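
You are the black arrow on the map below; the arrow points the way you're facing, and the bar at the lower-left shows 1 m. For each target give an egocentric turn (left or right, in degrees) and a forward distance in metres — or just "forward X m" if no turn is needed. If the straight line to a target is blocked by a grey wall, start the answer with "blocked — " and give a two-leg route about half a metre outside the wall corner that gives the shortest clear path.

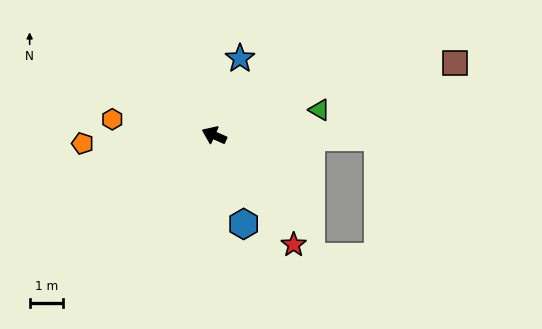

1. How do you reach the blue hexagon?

turn left 132°, forward 2.8 m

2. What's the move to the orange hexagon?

turn left 15°, forward 3.1 m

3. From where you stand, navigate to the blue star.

turn right 85°, forward 2.4 m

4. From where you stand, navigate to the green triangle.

turn right 143°, forward 3.2 m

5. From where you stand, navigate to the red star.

turn left 150°, forward 4.0 m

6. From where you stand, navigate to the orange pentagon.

turn left 27°, forward 3.9 m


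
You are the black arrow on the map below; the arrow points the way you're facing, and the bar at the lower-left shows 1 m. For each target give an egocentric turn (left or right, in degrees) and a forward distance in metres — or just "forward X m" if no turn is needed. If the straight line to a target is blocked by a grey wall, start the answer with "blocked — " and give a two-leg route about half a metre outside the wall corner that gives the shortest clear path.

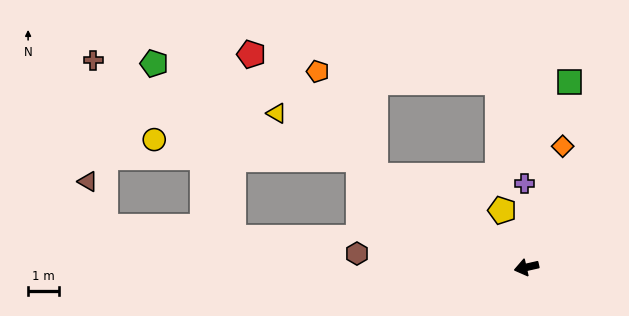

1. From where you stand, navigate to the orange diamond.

turn right 119°, forward 4.1 m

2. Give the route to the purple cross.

turn right 101°, forward 2.7 m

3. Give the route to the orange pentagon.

blocked — turn right 44°, forward 5.7 m, then turn right 30°, forward 3.8 m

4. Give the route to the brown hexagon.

turn right 17°, forward 5.5 m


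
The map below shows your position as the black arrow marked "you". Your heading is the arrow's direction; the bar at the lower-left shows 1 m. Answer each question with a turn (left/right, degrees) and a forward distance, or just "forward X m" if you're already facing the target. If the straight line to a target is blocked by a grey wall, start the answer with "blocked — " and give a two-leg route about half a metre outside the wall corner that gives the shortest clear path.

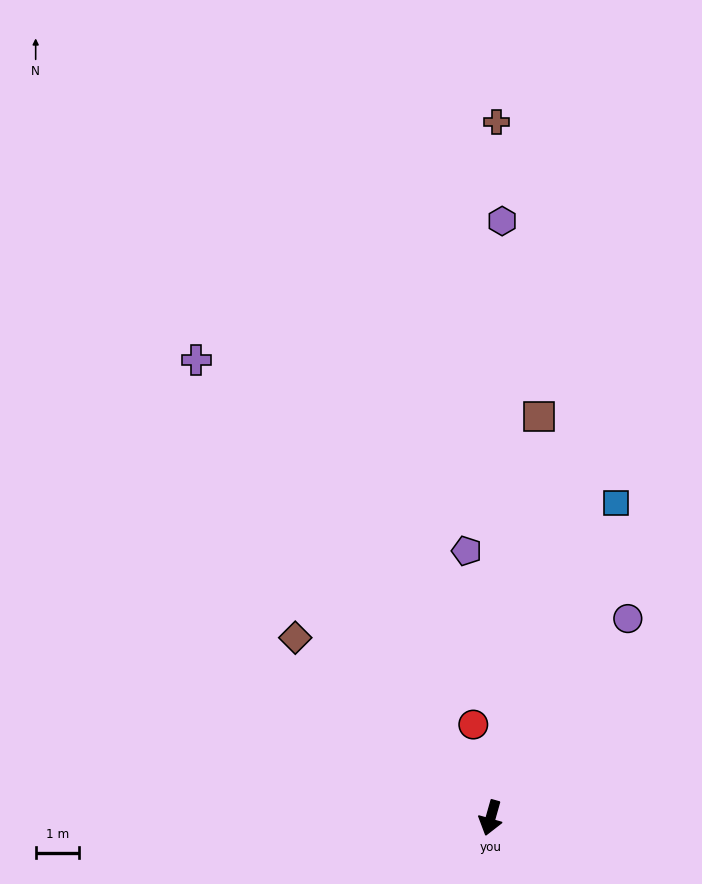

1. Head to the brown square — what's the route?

turn right 171°, forward 9.3 m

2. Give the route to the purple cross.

turn right 132°, forward 12.5 m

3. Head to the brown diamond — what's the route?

turn right 117°, forward 6.1 m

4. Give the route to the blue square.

turn left 174°, forward 7.8 m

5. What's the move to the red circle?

turn right 154°, forward 2.2 m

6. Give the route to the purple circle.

turn left 161°, forward 5.6 m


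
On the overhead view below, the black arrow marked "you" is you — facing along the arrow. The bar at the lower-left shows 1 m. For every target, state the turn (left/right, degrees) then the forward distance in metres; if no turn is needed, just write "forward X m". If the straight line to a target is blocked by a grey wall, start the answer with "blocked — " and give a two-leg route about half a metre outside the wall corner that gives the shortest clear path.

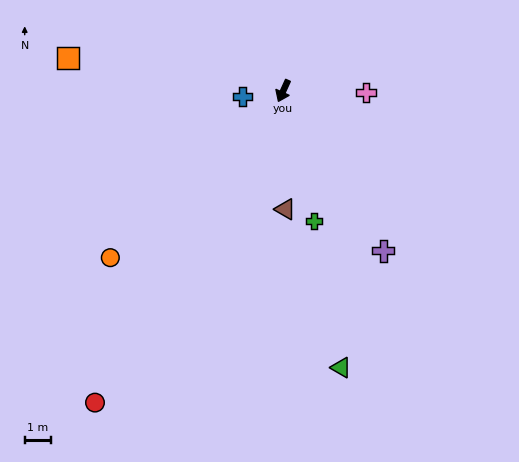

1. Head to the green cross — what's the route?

turn left 38°, forward 5.1 m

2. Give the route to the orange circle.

turn right 22°, forward 9.1 m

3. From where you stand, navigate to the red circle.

turn right 7°, forward 13.8 m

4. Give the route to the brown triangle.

turn left 25°, forward 4.5 m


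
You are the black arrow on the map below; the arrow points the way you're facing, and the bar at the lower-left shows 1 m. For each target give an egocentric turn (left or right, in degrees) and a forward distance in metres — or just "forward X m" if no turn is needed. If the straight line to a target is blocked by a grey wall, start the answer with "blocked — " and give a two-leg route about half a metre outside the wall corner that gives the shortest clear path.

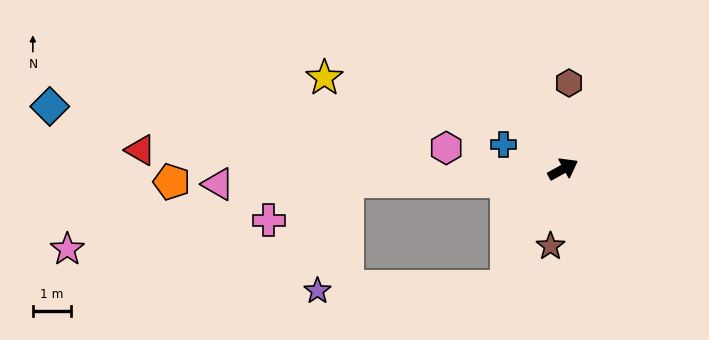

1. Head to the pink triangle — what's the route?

turn left 154°, forward 9.0 m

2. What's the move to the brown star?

turn right 128°, forward 2.0 m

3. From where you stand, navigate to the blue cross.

turn left 129°, forward 1.7 m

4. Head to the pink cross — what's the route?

blocked — turn left 154°, forward 5.6 m, then turn left 24°, forward 2.3 m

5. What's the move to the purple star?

blocked — turn right 144°, forward 3.4 m, then turn right 63°, forward 4.9 m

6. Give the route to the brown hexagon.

turn left 57°, forward 2.2 m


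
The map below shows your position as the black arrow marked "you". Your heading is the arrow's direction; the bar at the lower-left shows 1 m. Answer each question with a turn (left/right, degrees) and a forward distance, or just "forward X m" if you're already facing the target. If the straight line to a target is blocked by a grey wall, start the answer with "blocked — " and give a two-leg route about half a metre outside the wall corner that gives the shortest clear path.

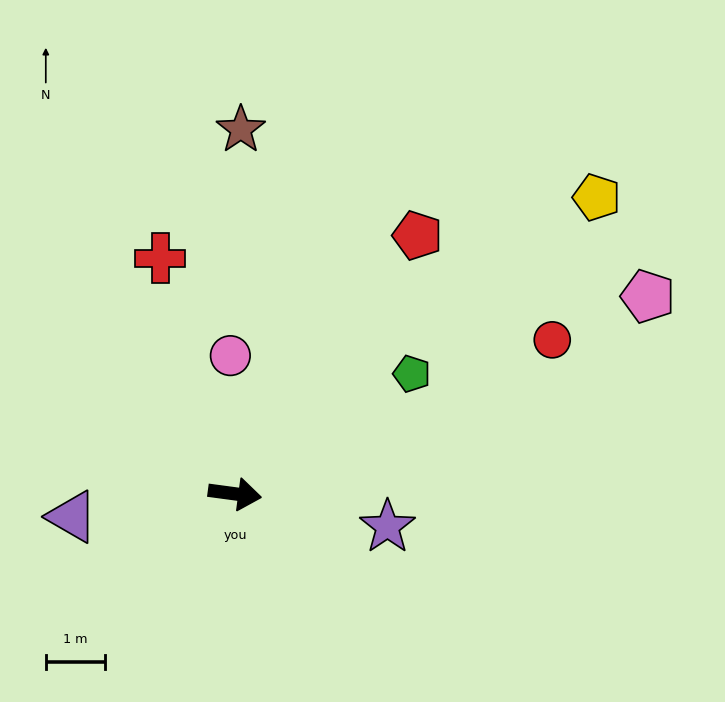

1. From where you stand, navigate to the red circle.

turn left 34°, forward 5.9 m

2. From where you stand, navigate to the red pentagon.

turn left 62°, forward 5.3 m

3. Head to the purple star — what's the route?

turn right 5°, forward 2.6 m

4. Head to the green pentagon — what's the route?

turn left 42°, forward 3.6 m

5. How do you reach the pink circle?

turn left 100°, forward 2.3 m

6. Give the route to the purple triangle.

turn right 164°, forward 2.8 m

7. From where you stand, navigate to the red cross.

turn left 115°, forward 4.2 m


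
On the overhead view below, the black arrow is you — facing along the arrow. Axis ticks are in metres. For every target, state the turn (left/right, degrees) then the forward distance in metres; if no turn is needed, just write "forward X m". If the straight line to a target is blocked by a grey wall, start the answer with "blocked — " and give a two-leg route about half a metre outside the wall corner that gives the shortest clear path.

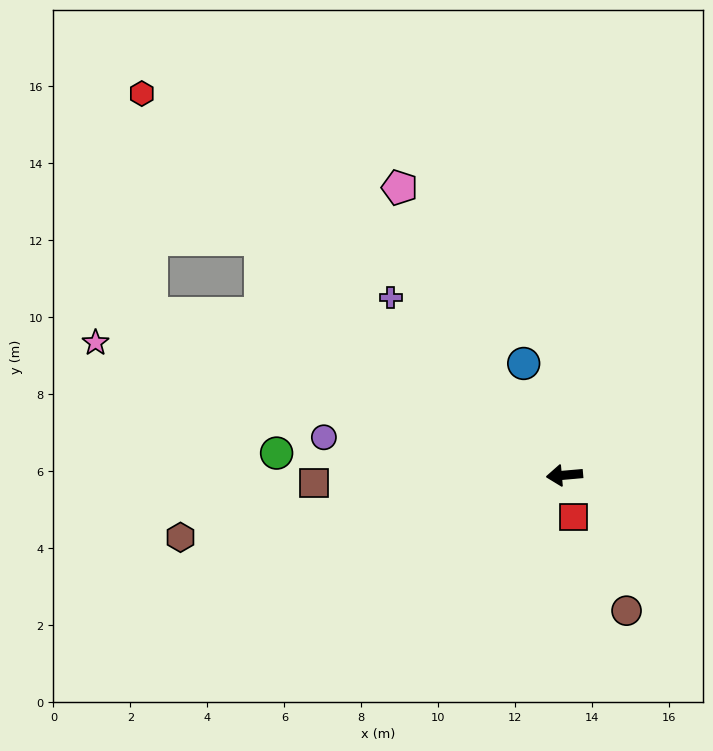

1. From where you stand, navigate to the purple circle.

turn right 14°, forward 6.3 m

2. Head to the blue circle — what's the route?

turn right 75°, forward 3.1 m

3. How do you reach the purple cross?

turn right 51°, forward 6.5 m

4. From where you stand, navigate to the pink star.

turn right 21°, forward 12.7 m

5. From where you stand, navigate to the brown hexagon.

turn left 4°, forward 10.1 m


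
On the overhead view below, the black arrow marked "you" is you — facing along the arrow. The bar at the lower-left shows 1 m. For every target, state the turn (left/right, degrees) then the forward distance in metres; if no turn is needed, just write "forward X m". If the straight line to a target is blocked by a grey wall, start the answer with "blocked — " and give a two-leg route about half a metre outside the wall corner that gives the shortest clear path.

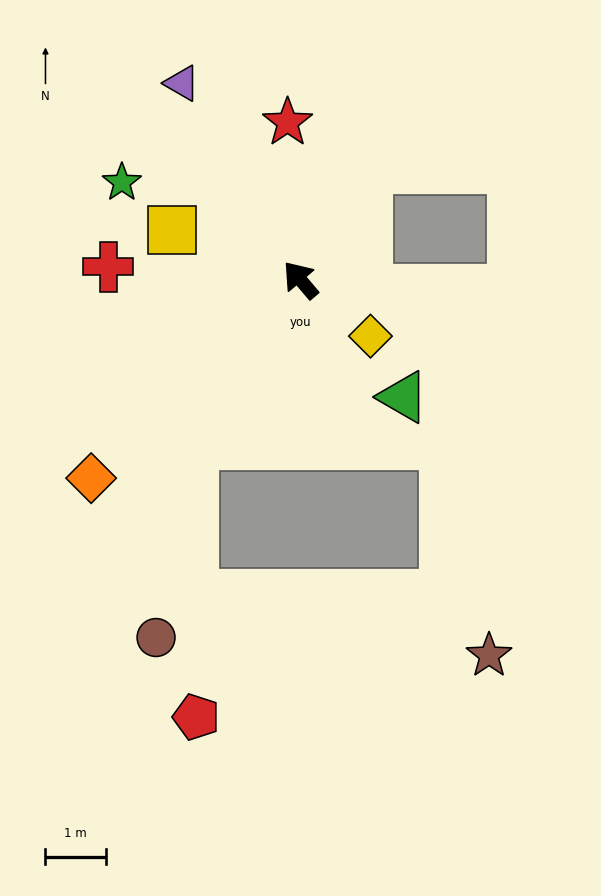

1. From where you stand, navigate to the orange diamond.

turn left 93°, forward 4.8 m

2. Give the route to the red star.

turn right 36°, forward 2.6 m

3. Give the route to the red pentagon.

blocked — turn left 106°, forward 3.3 m, then turn left 34°, forward 4.5 m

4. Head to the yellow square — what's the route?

turn left 28°, forward 2.3 m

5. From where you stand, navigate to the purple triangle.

turn right 9°, forward 3.8 m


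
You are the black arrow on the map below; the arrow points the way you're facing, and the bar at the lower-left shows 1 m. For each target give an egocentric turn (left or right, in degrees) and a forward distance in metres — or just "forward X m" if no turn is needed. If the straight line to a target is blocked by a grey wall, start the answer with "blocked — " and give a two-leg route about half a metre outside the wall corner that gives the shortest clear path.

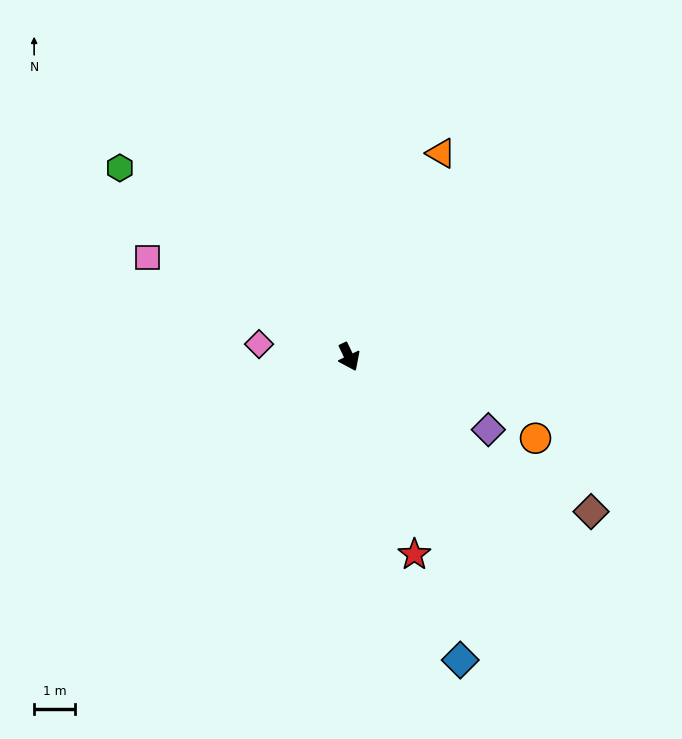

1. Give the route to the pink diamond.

turn right 124°, forward 2.2 m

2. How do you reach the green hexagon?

turn right 155°, forward 7.3 m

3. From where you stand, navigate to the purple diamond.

turn left 37°, forward 3.9 m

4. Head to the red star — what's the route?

turn right 7°, forward 5.1 m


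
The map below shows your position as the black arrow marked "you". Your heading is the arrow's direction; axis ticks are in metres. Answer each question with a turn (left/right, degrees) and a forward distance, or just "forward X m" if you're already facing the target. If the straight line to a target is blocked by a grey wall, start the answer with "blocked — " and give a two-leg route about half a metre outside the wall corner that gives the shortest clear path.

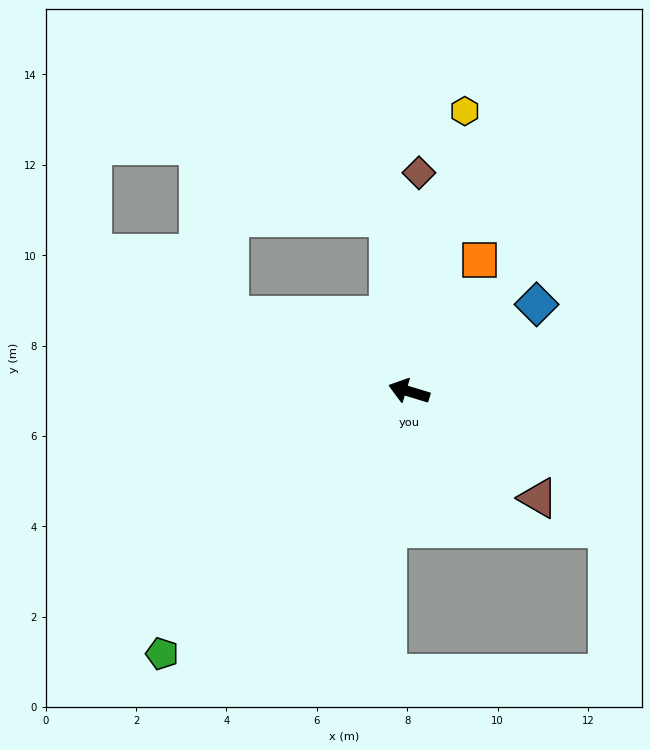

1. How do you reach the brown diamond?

turn right 76°, forward 4.8 m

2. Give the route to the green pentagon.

turn left 64°, forward 8.0 m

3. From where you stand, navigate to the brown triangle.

turn left 157°, forward 3.7 m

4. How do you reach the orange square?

turn right 101°, forward 3.3 m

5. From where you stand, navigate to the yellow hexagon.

turn right 84°, forward 6.3 m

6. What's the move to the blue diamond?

turn right 129°, forward 3.4 m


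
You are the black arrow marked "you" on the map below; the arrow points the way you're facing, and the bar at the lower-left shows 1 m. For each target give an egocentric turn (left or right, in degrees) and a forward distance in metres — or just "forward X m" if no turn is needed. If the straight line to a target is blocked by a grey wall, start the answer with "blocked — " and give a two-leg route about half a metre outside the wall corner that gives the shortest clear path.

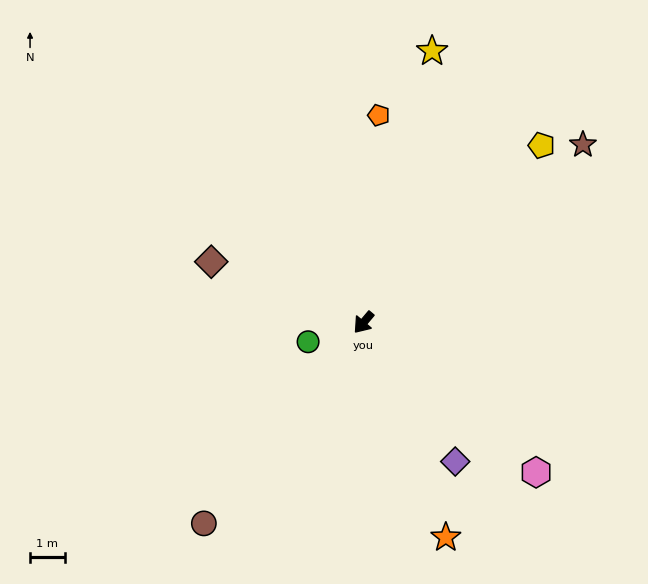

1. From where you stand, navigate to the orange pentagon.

turn right 144°, forward 6.0 m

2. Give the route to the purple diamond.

turn left 73°, forward 4.8 m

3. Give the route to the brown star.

turn left 169°, forward 8.1 m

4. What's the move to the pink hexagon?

turn left 89°, forward 6.6 m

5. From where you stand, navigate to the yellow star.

turn right 154°, forward 8.0 m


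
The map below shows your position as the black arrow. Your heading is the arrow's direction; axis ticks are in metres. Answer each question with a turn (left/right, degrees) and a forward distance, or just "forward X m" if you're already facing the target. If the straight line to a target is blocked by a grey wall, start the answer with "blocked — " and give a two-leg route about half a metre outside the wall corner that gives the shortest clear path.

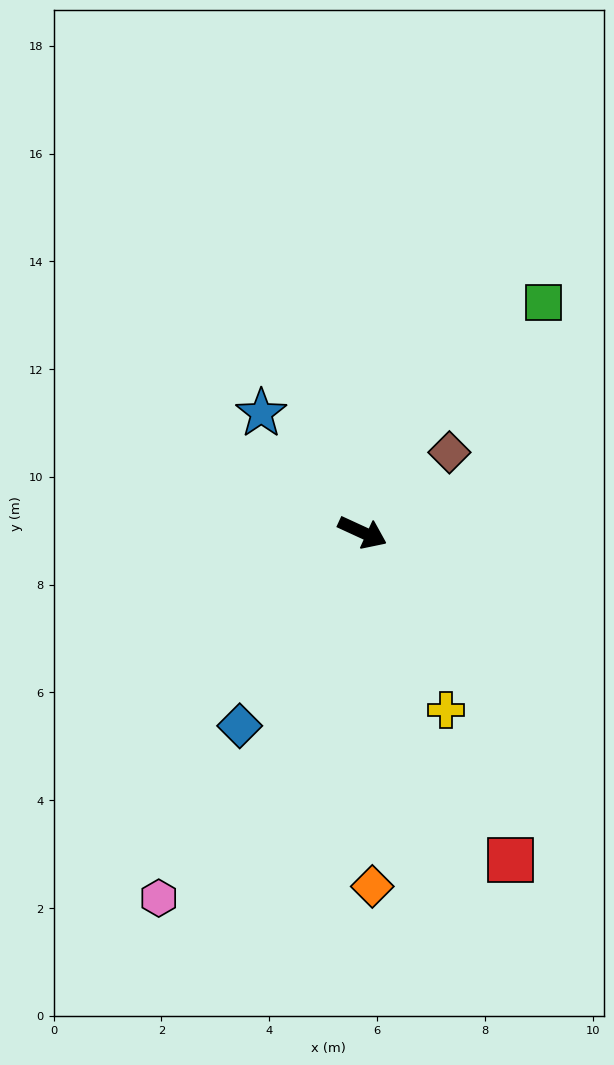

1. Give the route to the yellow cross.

turn right 40°, forward 3.6 m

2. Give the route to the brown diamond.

turn left 67°, forward 2.2 m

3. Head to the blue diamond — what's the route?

turn right 98°, forward 4.3 m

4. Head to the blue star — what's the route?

turn left 155°, forward 2.9 m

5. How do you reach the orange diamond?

turn right 64°, forward 6.6 m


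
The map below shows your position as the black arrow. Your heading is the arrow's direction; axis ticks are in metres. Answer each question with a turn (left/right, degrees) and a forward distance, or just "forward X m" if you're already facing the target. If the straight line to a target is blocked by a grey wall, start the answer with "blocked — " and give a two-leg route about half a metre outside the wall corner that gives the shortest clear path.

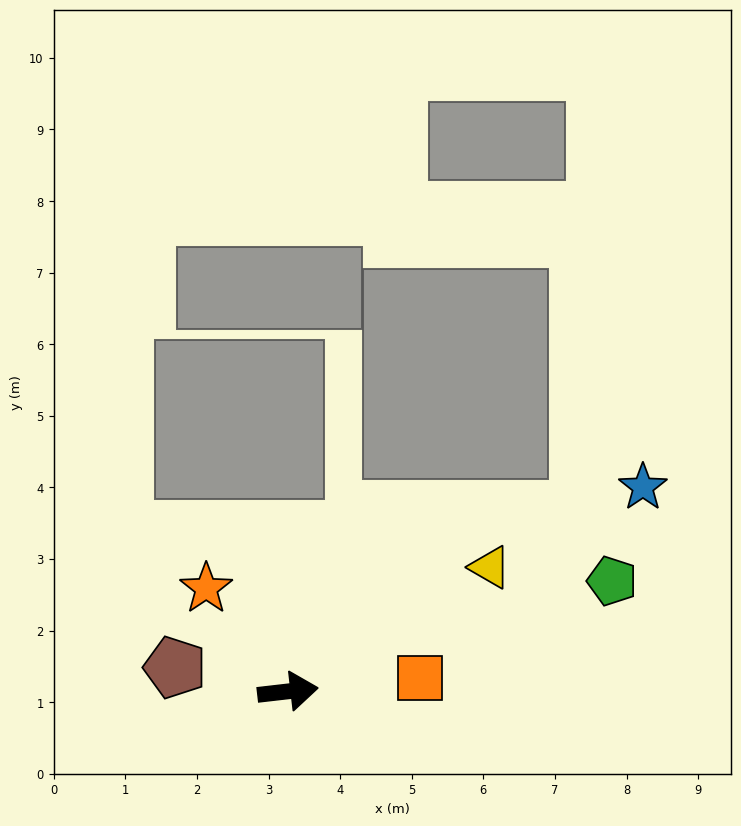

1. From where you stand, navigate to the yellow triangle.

turn left 25°, forward 3.3 m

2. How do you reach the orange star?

turn left 122°, forward 1.8 m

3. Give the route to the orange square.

forward 1.9 m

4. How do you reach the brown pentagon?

turn left 161°, forward 1.6 m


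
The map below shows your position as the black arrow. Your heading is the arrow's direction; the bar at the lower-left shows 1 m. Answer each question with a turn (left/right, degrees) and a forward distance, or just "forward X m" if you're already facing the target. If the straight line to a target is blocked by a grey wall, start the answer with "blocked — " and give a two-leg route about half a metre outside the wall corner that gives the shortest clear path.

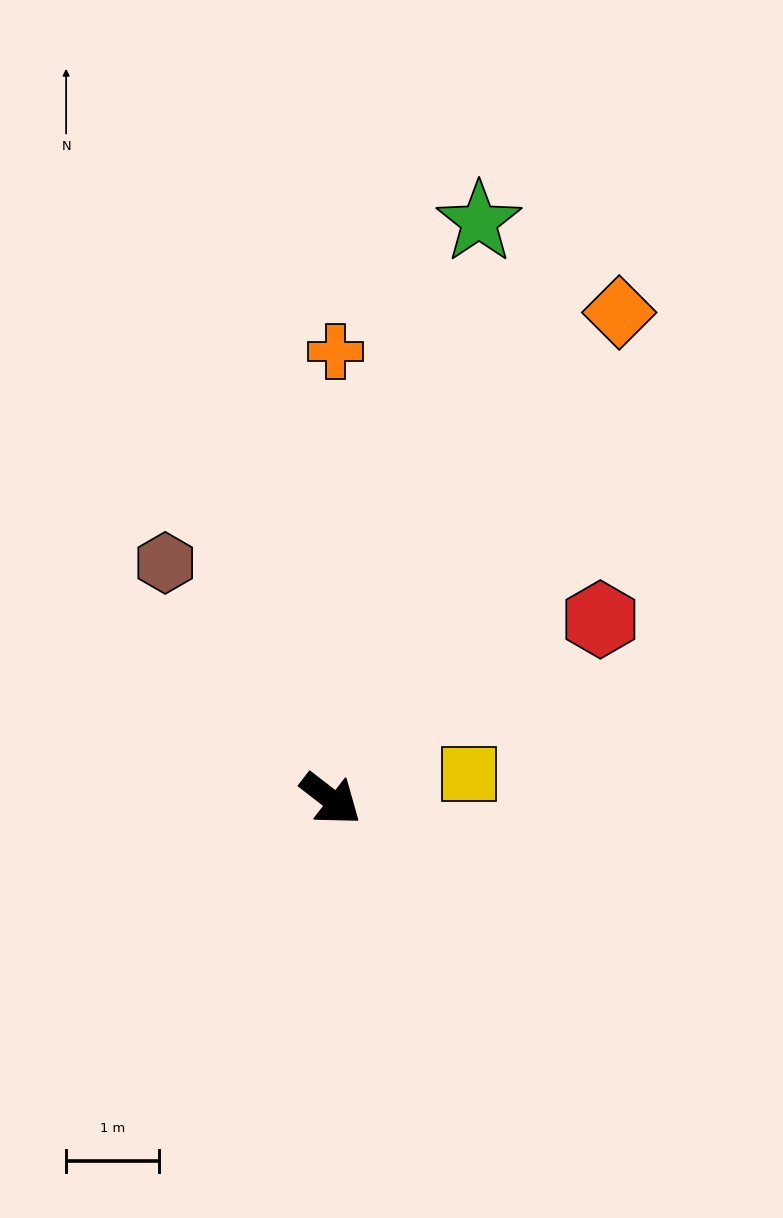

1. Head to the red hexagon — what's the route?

turn left 71°, forward 3.5 m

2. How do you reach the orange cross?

turn left 127°, forward 4.8 m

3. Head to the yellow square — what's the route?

turn left 48°, forward 1.5 m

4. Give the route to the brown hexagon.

turn left 163°, forward 3.1 m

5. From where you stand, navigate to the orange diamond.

turn left 97°, forward 6.1 m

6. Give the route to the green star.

turn left 113°, forward 6.4 m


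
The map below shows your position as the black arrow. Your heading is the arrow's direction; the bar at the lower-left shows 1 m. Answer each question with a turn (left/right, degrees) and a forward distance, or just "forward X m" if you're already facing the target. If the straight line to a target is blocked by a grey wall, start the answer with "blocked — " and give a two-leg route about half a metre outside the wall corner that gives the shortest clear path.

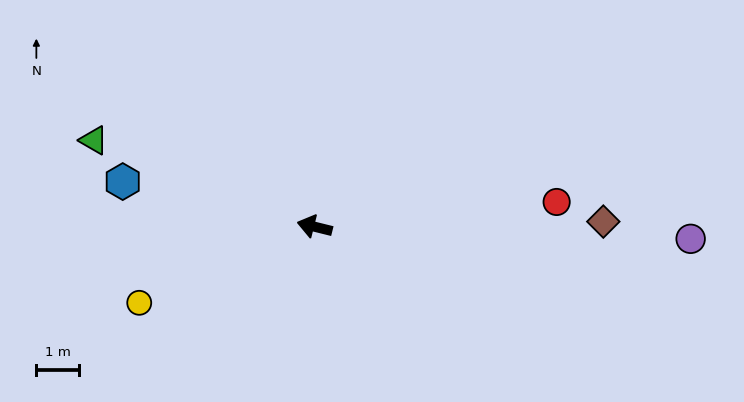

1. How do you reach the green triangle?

turn right 7°, forward 5.6 m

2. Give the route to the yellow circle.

turn left 37°, forward 4.5 m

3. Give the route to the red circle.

turn right 160°, forward 5.7 m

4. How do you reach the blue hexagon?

forward 4.6 m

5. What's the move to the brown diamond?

turn right 165°, forward 6.8 m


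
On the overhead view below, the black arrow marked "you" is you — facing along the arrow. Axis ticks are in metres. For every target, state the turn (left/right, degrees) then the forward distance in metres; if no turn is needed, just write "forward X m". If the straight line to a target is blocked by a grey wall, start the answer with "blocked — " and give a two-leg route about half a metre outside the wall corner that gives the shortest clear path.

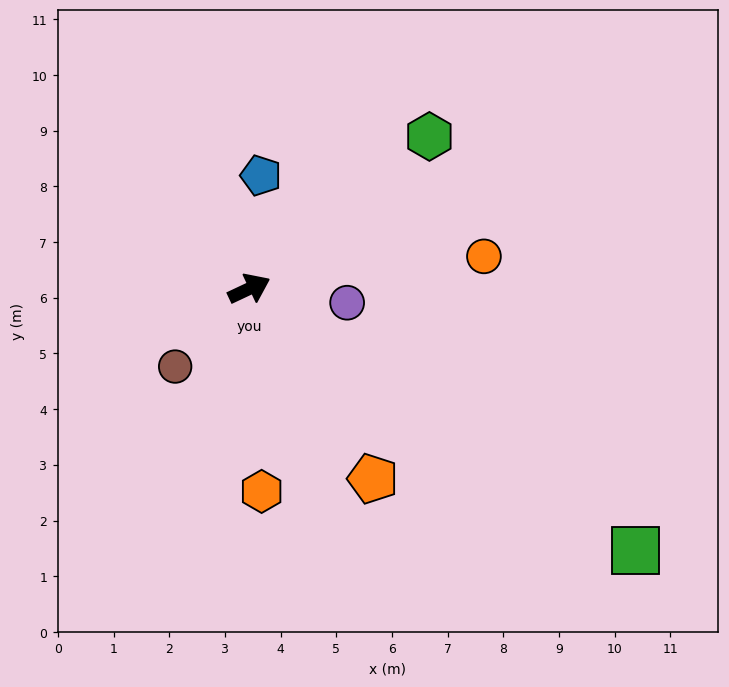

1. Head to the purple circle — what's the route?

turn right 33°, forward 1.8 m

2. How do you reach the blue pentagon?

turn left 59°, forward 2.0 m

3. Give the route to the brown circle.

turn right 159°, forward 1.9 m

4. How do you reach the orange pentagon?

turn right 82°, forward 4.1 m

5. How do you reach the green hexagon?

turn left 15°, forward 4.2 m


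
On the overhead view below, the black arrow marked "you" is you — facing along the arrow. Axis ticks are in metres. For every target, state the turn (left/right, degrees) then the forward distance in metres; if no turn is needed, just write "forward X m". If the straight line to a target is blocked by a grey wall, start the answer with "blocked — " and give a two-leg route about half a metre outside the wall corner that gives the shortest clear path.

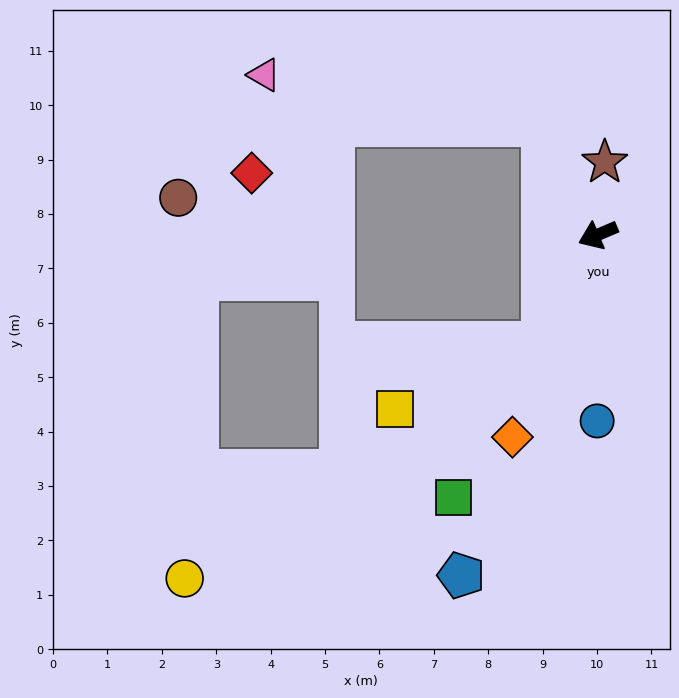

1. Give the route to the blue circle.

turn left 67°, forward 3.4 m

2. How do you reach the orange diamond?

turn left 44°, forward 4.0 m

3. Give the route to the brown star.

turn right 118°, forward 1.3 m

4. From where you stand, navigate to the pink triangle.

blocked — turn right 87°, forward 2.3 m, then turn left 54°, forward 5.2 m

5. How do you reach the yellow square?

blocked — turn left 41°, forward 2.2 m, then turn right 41°, forward 3.0 m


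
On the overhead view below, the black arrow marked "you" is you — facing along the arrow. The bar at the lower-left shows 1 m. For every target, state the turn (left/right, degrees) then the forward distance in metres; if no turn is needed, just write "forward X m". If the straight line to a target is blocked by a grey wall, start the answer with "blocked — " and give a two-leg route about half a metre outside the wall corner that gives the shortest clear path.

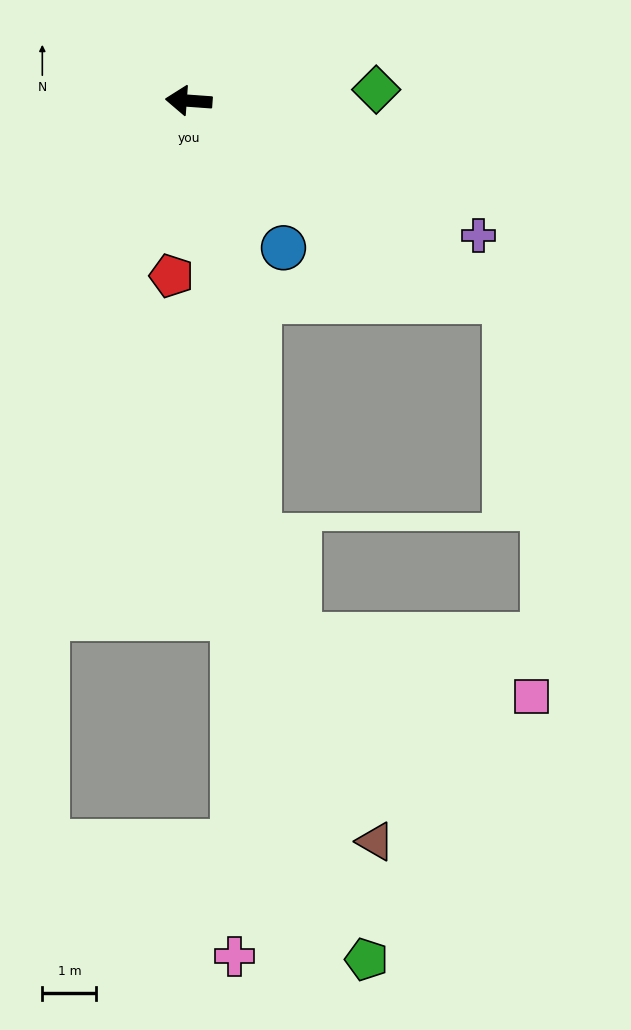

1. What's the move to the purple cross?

turn left 159°, forward 5.9 m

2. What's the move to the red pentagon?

turn left 89°, forward 3.2 m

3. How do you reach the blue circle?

turn left 127°, forward 3.2 m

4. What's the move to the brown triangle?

blocked — turn left 103°, forward 8.1 m, then turn left 12°, forward 6.0 m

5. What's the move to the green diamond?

turn right 172°, forward 3.5 m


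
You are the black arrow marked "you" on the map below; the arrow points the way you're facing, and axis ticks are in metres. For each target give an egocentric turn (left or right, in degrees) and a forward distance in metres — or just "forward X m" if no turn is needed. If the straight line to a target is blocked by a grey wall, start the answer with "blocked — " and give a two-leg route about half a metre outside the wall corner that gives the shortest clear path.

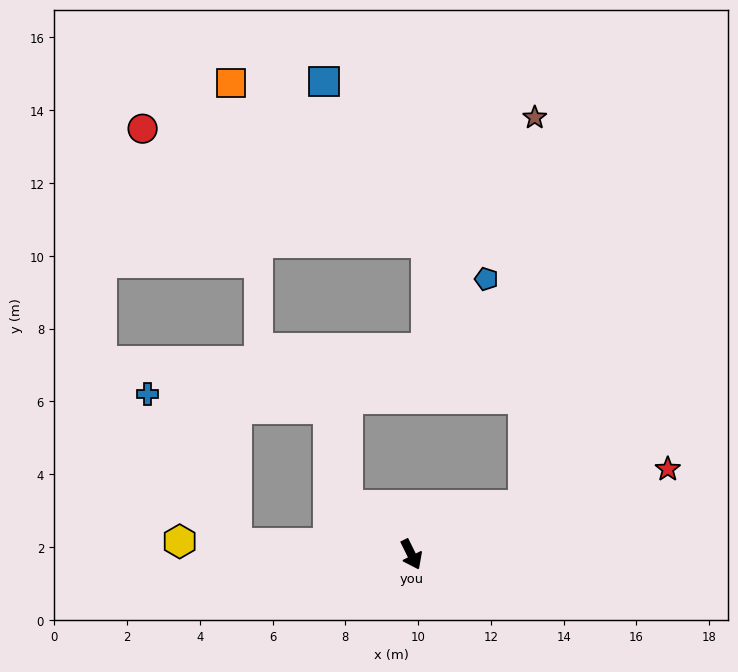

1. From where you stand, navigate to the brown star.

blocked — turn left 87°, forward 3.4 m, then turn left 65°, forward 10.7 m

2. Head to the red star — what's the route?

turn left 82°, forward 7.4 m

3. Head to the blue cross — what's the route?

blocked — turn right 120°, forward 4.8 m, then turn right 56°, forward 4.8 m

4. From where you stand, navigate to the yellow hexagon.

turn right 120°, forward 6.4 m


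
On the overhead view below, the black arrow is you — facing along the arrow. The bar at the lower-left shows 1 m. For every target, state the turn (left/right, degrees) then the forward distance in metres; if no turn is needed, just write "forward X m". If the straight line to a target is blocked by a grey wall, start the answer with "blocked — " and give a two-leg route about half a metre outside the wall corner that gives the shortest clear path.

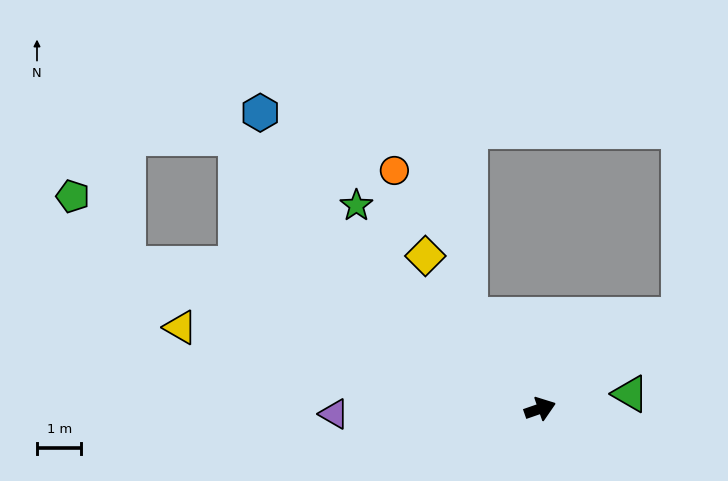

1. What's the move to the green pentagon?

blocked — turn left 142°, forward 9.9 m, then turn right 33°, forward 2.0 m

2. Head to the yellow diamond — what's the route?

turn left 108°, forward 4.3 m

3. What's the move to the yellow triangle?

turn left 148°, forward 8.3 m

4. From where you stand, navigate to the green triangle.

turn right 10°, forward 2.1 m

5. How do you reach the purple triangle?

turn left 162°, forward 4.7 m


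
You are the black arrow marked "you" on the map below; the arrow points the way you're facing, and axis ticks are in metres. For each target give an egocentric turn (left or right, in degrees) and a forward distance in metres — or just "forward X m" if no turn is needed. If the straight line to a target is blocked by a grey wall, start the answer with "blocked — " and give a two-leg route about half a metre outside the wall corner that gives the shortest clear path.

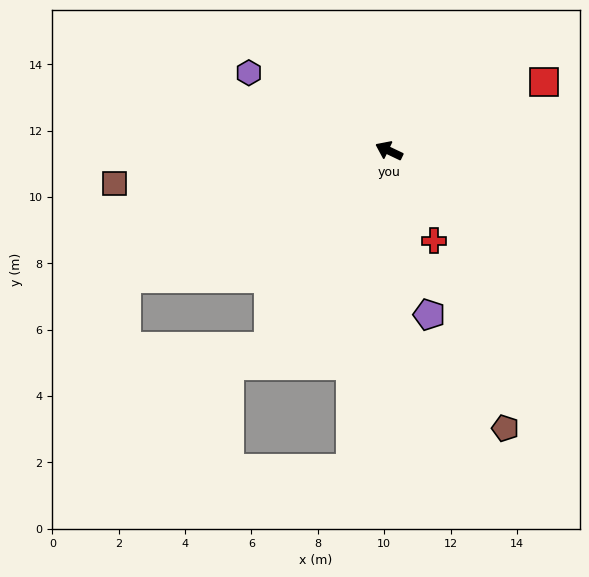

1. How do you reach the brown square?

turn left 32°, forward 8.3 m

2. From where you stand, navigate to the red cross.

turn left 142°, forward 3.0 m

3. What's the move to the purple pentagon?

turn left 129°, forward 5.1 m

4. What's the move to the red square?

turn right 131°, forward 5.1 m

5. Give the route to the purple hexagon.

turn right 4°, forward 4.8 m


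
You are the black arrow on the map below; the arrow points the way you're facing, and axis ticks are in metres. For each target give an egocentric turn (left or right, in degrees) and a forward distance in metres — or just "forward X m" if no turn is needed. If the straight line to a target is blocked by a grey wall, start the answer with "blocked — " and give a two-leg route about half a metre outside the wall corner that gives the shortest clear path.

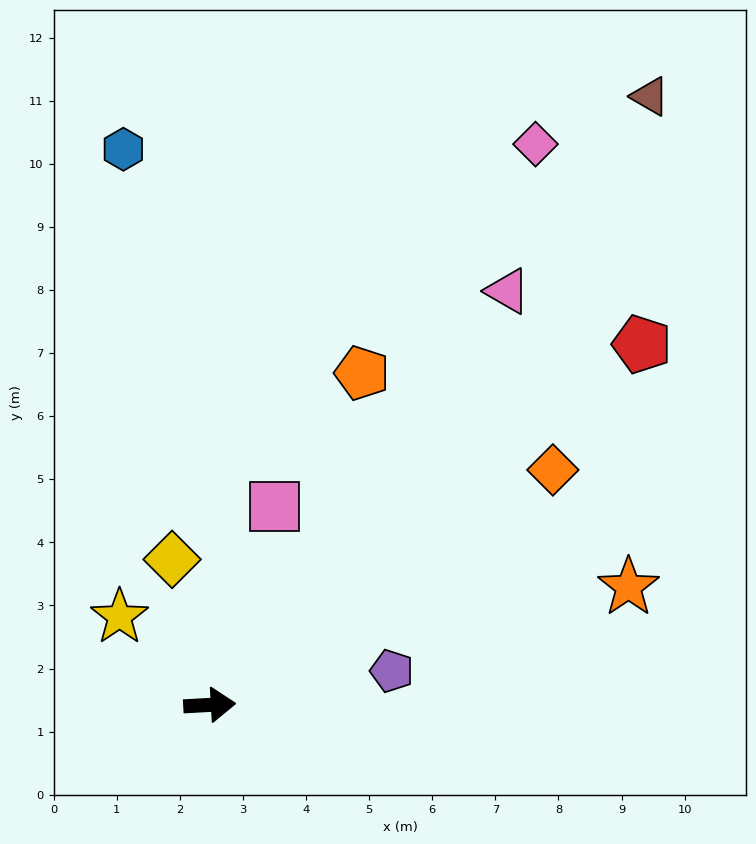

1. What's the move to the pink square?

turn left 69°, forward 3.3 m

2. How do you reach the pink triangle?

turn left 51°, forward 8.1 m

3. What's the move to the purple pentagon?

turn left 7°, forward 2.9 m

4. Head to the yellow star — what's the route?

turn left 132°, forward 2.0 m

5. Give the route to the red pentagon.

turn left 37°, forward 8.9 m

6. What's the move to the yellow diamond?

turn left 101°, forward 2.4 m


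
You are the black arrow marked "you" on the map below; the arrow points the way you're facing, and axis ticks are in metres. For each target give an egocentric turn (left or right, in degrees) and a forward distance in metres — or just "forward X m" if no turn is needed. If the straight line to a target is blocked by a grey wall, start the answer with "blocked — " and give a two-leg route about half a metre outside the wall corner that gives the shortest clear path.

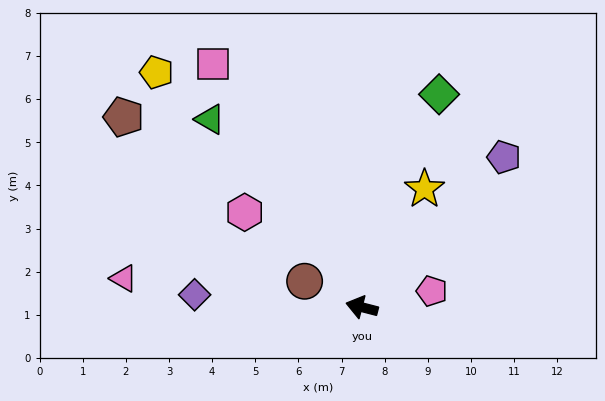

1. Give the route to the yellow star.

turn right 103°, forward 3.1 m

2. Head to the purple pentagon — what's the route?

turn right 119°, forward 4.8 m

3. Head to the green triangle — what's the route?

turn right 37°, forward 5.6 m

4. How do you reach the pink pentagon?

turn right 153°, forward 1.7 m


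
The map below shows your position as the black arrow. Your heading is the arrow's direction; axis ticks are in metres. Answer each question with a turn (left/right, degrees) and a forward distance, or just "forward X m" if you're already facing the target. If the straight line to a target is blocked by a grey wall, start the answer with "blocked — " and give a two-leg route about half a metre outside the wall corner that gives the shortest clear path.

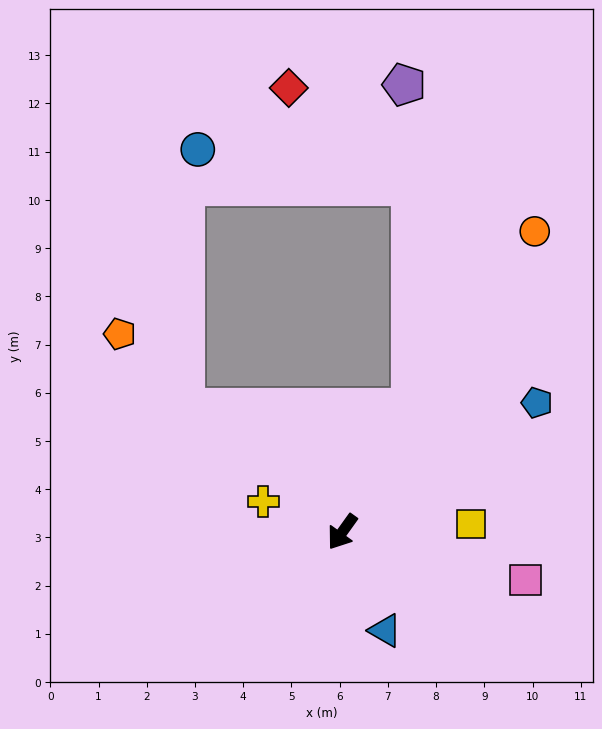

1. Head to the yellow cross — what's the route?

turn right 75°, forward 1.8 m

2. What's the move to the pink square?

turn left 111°, forward 3.9 m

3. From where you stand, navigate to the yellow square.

turn left 129°, forward 2.7 m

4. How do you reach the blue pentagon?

turn left 159°, forward 4.8 m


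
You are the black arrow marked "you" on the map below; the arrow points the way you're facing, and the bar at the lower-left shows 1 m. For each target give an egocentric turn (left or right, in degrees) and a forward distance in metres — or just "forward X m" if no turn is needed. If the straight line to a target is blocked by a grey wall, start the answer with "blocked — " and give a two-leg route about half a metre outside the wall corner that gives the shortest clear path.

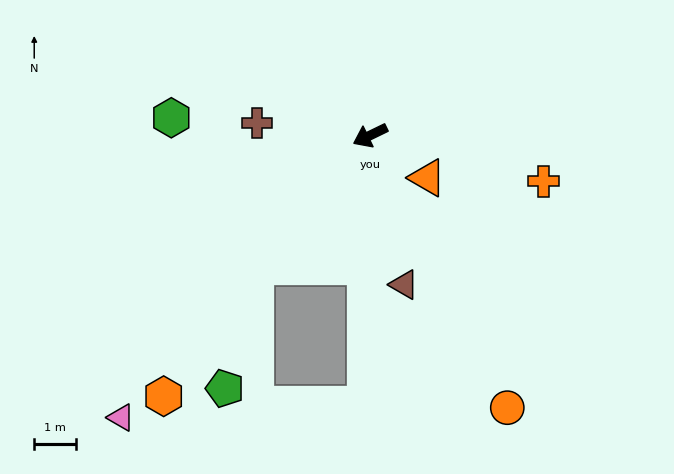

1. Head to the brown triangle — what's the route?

turn left 77°, forward 3.6 m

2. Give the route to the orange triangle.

turn left 118°, forward 1.7 m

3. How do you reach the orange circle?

turn left 91°, forward 7.3 m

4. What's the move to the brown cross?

turn right 32°, forward 2.7 m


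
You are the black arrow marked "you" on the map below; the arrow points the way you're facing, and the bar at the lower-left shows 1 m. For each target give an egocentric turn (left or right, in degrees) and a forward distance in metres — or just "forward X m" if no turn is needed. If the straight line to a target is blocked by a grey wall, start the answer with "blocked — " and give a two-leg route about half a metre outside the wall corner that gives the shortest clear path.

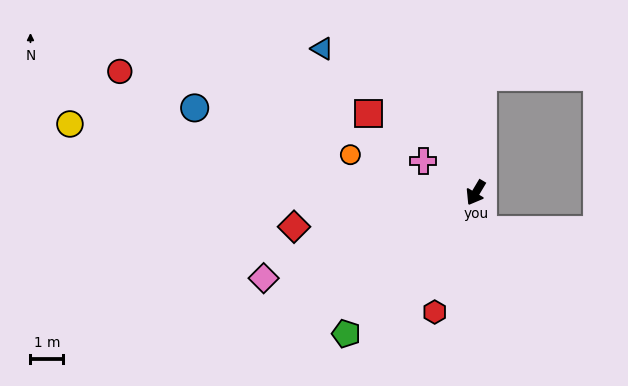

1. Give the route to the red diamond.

turn right 49°, forward 5.7 m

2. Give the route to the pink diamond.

turn right 37°, forward 7.0 m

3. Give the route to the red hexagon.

turn left 12°, forward 3.9 m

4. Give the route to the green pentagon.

turn right 12°, forward 5.9 m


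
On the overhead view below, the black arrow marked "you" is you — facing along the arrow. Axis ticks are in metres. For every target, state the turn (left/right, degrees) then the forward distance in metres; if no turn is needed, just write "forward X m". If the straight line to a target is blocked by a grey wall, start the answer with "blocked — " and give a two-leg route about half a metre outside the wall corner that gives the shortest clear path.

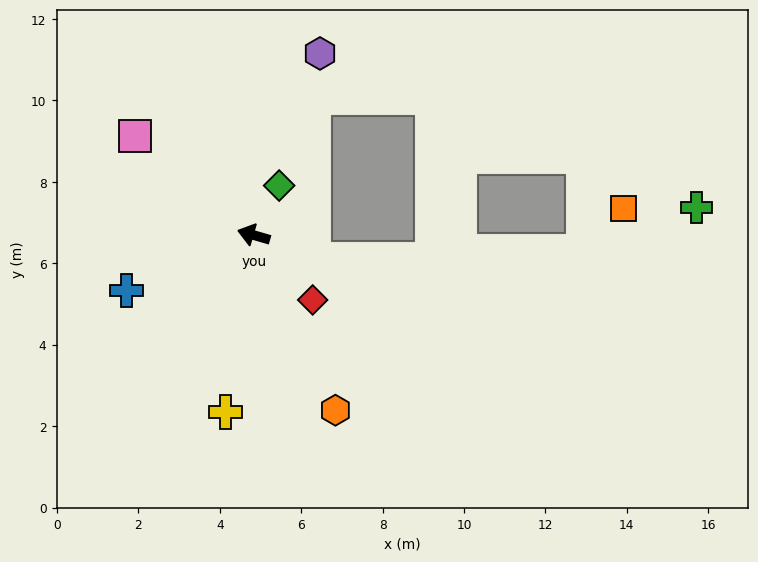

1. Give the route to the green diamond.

turn right 101°, forward 1.4 m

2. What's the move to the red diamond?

turn left 148°, forward 2.2 m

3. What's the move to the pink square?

turn right 24°, forward 3.8 m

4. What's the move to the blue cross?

turn left 40°, forward 3.4 m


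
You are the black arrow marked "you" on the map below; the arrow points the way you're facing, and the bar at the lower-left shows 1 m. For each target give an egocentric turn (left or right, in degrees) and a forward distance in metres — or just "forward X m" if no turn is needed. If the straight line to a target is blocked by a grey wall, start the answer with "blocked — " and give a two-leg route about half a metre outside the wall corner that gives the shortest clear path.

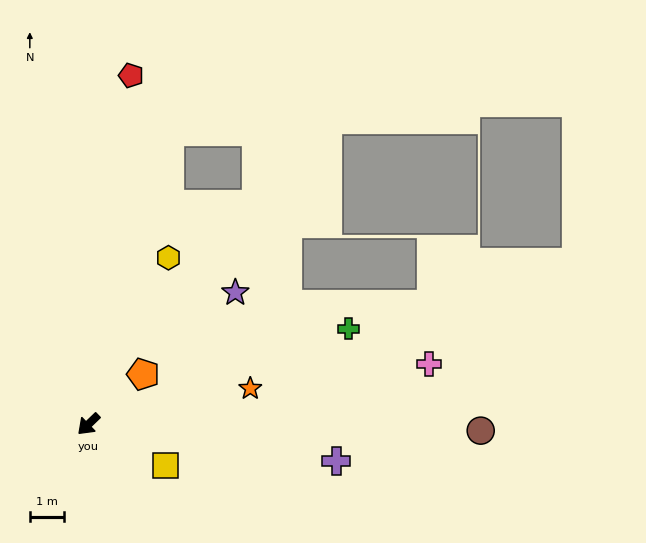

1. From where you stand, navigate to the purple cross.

turn left 128°, forward 7.2 m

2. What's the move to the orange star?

turn left 149°, forward 4.8 m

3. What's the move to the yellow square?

turn left 108°, forward 2.5 m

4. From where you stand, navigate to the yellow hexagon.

turn right 160°, forward 5.3 m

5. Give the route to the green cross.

turn left 156°, forward 8.0 m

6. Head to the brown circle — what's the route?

turn left 135°, forward 11.3 m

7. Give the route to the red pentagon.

turn right 141°, forward 10.2 m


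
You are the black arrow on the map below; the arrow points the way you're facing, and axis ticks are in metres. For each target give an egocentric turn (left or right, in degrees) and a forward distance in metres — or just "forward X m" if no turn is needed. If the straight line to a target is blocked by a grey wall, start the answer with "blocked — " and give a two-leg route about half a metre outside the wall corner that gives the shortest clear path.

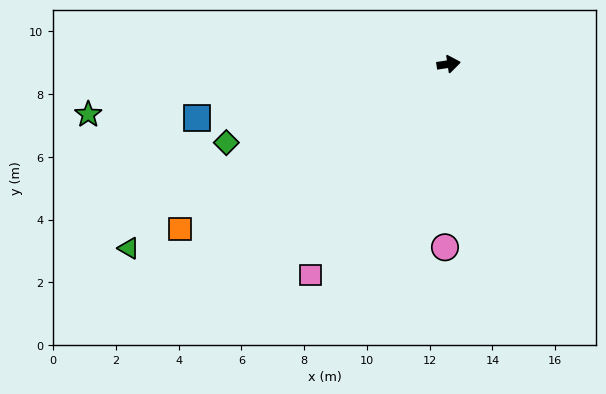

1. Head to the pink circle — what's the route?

turn right 100°, forward 5.8 m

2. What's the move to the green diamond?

turn right 169°, forward 7.5 m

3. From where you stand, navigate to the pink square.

turn right 132°, forward 8.0 m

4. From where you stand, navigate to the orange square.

turn right 157°, forward 10.1 m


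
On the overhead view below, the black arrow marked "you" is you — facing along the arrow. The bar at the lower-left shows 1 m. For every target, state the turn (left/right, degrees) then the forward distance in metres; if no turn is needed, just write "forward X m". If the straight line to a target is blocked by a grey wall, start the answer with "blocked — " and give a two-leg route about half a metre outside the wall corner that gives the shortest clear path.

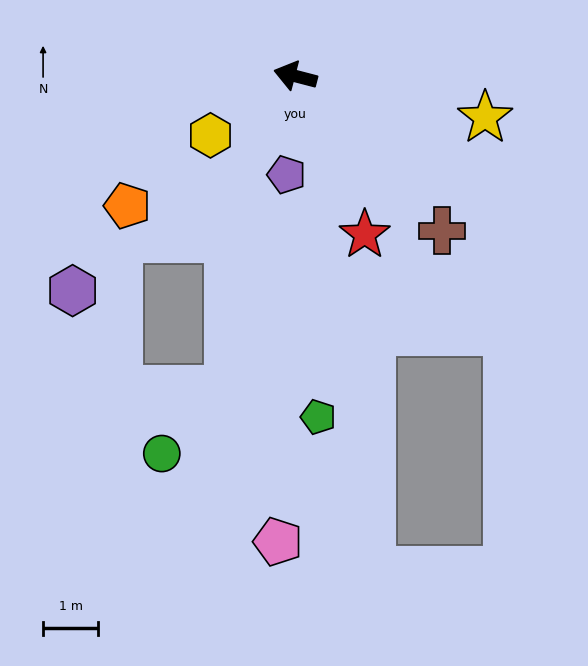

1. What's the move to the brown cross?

turn left 148°, forward 3.9 m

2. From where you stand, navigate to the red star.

turn left 128°, forward 3.1 m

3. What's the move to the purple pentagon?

turn left 99°, forward 1.8 m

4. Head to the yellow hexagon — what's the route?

turn left 49°, forward 1.9 m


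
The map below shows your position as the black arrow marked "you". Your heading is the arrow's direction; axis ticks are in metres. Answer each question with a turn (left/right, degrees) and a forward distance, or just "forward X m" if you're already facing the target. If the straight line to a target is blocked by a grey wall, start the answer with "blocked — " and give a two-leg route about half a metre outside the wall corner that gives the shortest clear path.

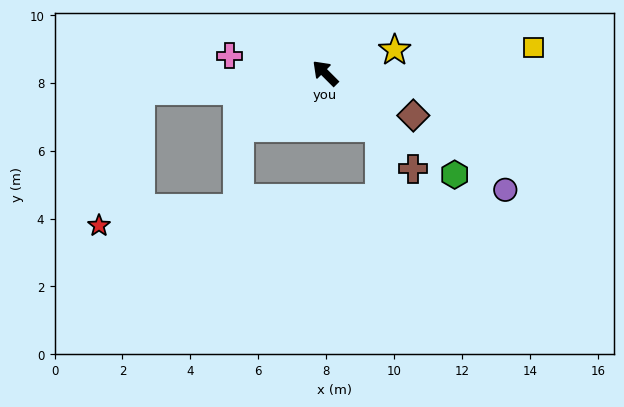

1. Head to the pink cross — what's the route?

turn left 35°, forward 2.9 m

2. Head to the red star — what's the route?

blocked — turn left 51°, forward 5.5 m, then turn left 67°, forward 4.1 m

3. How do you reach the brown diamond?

turn right 161°, forward 2.9 m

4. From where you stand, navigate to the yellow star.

turn right 117°, forward 2.2 m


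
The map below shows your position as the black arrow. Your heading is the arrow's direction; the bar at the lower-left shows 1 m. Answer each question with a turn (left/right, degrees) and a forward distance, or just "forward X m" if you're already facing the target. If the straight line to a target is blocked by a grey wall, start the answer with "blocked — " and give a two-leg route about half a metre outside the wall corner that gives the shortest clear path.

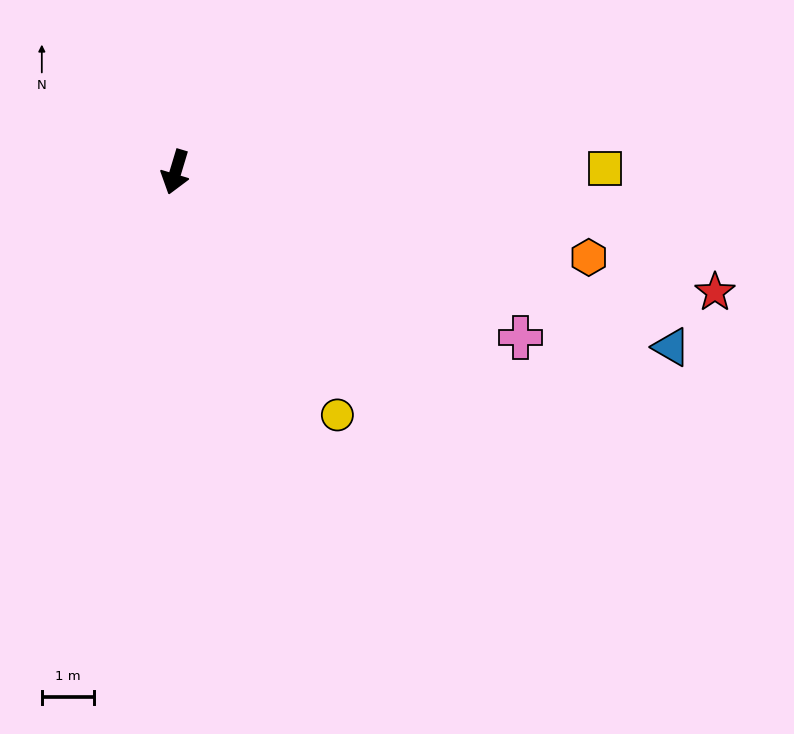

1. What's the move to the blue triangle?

turn left 87°, forward 10.1 m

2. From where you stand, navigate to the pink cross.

turn left 81°, forward 7.4 m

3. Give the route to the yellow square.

turn left 107°, forward 8.3 m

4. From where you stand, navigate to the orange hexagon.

turn left 95°, forward 8.1 m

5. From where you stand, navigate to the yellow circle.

turn left 50°, forward 5.6 m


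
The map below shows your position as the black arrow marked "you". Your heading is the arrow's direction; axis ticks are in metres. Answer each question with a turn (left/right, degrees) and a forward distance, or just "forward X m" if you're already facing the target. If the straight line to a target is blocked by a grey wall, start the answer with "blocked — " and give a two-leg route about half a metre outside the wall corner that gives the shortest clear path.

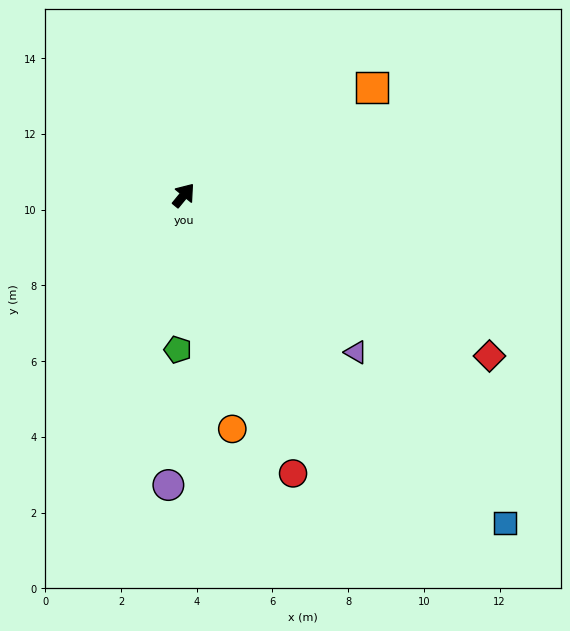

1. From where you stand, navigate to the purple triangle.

turn right 93°, forward 6.2 m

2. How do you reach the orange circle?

turn right 129°, forward 6.3 m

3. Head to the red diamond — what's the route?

turn right 78°, forward 9.1 m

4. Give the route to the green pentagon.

turn right 143°, forward 4.1 m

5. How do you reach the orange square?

turn right 21°, forward 5.7 m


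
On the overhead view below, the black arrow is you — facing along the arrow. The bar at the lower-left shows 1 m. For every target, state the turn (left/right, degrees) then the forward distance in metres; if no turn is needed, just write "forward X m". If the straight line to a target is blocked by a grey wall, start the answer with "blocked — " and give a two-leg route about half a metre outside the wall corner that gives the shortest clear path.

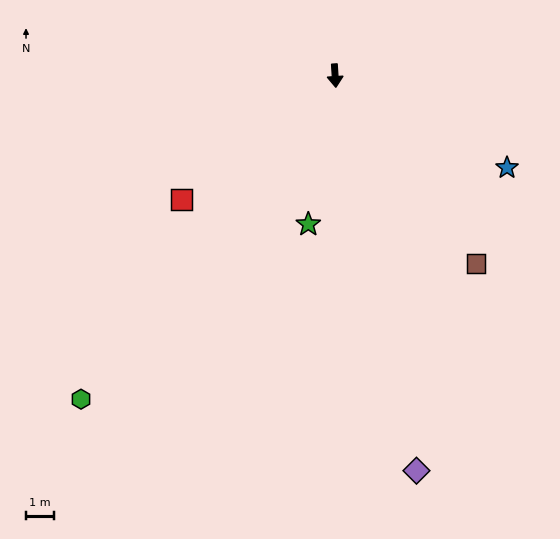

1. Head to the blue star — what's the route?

turn left 58°, forward 6.9 m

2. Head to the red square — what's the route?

turn right 55°, forward 6.9 m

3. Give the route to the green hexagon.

turn right 42°, forward 14.5 m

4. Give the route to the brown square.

turn left 33°, forward 8.3 m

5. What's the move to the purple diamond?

turn left 8°, forward 14.2 m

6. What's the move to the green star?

turn right 14°, forward 5.3 m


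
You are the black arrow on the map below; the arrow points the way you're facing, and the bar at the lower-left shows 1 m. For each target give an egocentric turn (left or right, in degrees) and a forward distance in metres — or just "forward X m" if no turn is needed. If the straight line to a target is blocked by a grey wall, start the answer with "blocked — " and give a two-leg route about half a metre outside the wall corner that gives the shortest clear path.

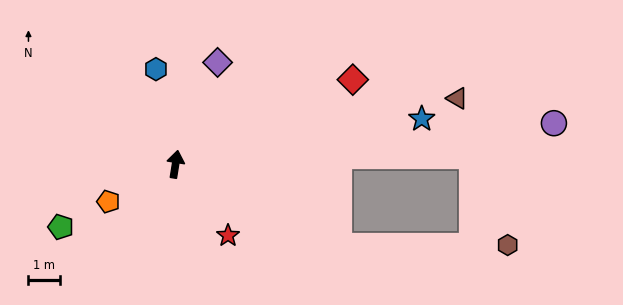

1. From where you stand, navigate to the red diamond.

turn right 55°, forward 6.1 m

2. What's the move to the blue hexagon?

turn left 21°, forward 3.0 m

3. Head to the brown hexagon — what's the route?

blocked — turn right 108°, forward 5.7 m, then turn left 28°, forward 5.3 m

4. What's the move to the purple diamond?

turn right 13°, forward 3.4 m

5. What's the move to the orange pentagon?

turn left 128°, forward 2.4 m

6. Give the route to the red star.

turn right 135°, forward 2.8 m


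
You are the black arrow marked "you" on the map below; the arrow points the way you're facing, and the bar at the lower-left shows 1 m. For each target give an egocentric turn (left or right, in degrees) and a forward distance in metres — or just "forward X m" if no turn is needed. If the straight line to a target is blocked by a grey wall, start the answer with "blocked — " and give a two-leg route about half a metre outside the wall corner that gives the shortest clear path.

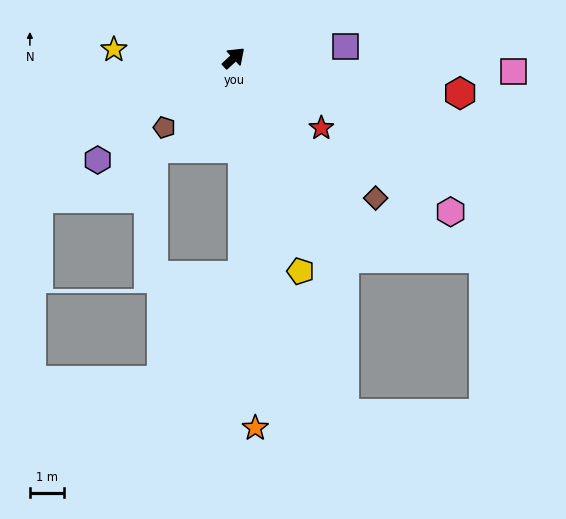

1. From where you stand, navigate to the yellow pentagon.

turn right 115°, forward 6.5 m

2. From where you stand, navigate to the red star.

turn right 81°, forward 3.3 m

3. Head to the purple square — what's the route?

turn right 37°, forward 3.3 m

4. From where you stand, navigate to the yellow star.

turn left 133°, forward 3.5 m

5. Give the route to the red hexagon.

turn right 51°, forward 6.6 m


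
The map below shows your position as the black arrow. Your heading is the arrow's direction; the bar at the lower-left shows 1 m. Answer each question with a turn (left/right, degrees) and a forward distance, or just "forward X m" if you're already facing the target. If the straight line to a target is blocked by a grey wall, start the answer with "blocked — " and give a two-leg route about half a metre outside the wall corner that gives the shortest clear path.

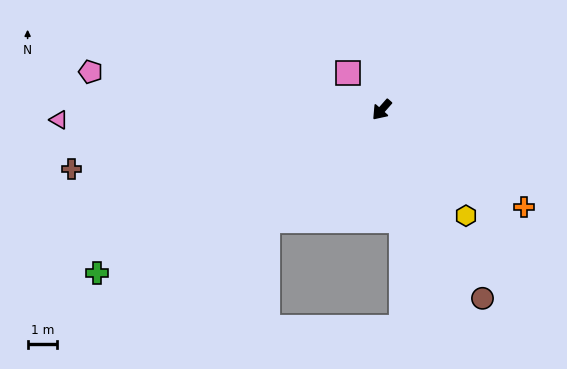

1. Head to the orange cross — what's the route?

turn left 97°, forward 5.8 m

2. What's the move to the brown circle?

turn left 70°, forward 7.2 m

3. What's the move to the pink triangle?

turn right 47°, forward 10.8 m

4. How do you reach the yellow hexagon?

turn left 80°, forward 4.5 m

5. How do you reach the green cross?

turn right 19°, forward 11.0 m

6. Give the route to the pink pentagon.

turn right 56°, forward 9.8 m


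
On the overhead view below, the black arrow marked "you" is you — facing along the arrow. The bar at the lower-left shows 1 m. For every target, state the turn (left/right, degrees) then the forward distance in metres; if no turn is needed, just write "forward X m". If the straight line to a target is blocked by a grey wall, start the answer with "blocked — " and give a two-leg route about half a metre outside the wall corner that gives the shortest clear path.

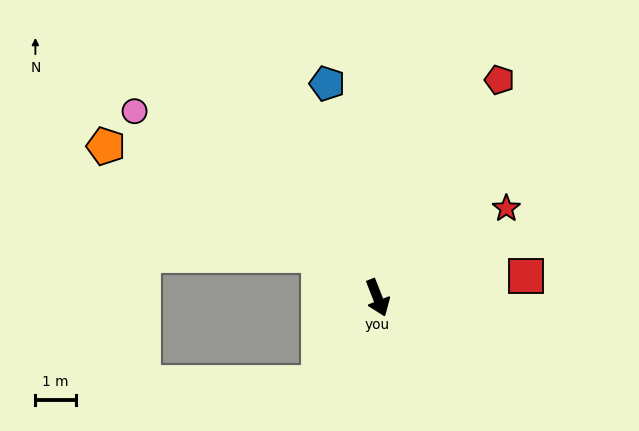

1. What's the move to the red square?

turn left 77°, forward 3.7 m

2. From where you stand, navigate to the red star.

turn left 103°, forward 3.9 m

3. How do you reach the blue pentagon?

turn left 172°, forward 5.4 m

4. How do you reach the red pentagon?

turn left 129°, forward 6.1 m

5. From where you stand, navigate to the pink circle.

turn right 149°, forward 7.5 m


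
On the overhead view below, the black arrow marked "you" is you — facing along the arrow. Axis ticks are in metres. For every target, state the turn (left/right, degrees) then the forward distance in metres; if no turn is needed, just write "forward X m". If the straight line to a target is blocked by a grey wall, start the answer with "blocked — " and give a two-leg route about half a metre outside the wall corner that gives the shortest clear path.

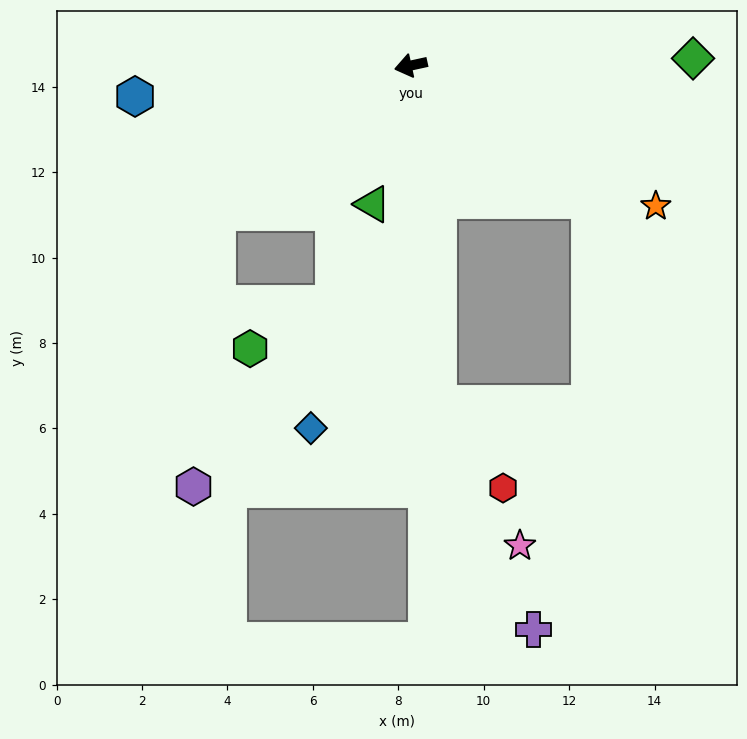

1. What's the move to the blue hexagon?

turn right 6°, forward 6.5 m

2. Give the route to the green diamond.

turn left 169°, forward 6.6 m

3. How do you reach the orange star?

turn left 138°, forward 6.6 m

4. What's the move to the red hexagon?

blocked — turn left 82°, forward 7.9 m, then turn left 33°, forward 2.5 m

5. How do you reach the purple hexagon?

blocked — turn left 25°, forward 5.7 m, then turn left 48°, forward 6.4 m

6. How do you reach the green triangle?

turn left 62°, forward 3.4 m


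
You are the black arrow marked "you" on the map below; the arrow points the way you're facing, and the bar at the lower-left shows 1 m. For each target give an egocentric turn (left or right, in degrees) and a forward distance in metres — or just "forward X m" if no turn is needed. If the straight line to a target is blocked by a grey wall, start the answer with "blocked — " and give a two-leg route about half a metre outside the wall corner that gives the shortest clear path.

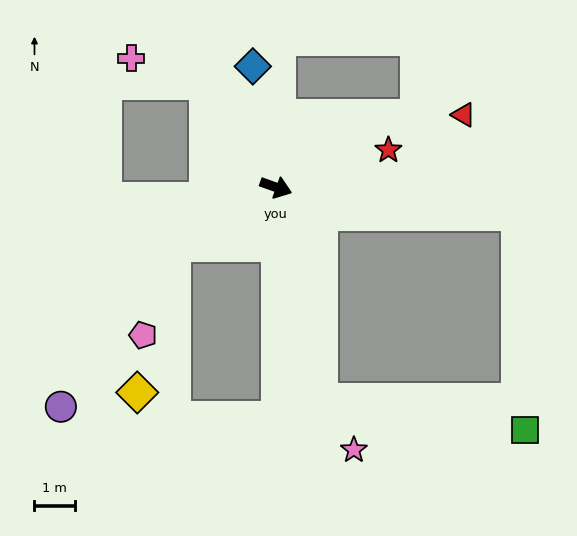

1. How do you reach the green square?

blocked — turn right 59°, forward 5.4 m, then turn left 70°, forward 5.1 m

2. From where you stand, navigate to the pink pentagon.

blocked — turn right 131°, forward 2.9 m, then turn left 42°, forward 2.4 m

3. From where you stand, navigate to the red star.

turn left 38°, forward 2.9 m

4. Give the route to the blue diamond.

turn left 120°, forward 3.0 m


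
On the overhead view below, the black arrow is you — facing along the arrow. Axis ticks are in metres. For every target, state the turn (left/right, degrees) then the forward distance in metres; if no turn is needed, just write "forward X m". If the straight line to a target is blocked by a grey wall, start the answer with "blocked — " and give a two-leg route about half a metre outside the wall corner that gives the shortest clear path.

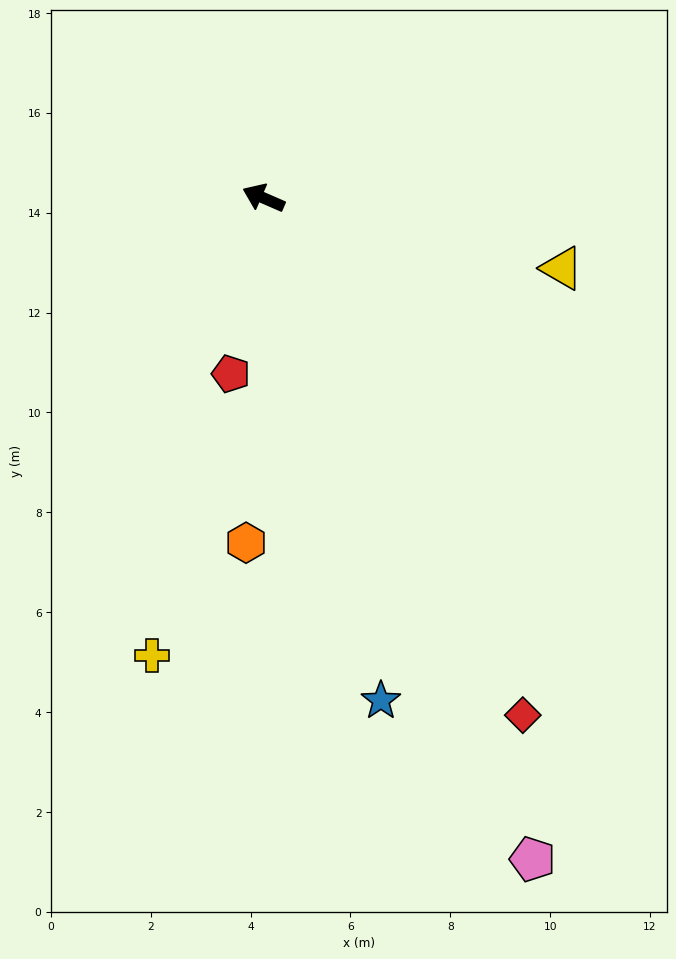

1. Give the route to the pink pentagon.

turn left 136°, forward 14.3 m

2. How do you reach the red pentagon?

turn left 103°, forward 3.6 m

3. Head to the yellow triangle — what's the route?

turn right 170°, forward 6.1 m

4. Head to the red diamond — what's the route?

turn left 140°, forward 11.6 m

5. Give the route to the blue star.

turn left 127°, forward 10.3 m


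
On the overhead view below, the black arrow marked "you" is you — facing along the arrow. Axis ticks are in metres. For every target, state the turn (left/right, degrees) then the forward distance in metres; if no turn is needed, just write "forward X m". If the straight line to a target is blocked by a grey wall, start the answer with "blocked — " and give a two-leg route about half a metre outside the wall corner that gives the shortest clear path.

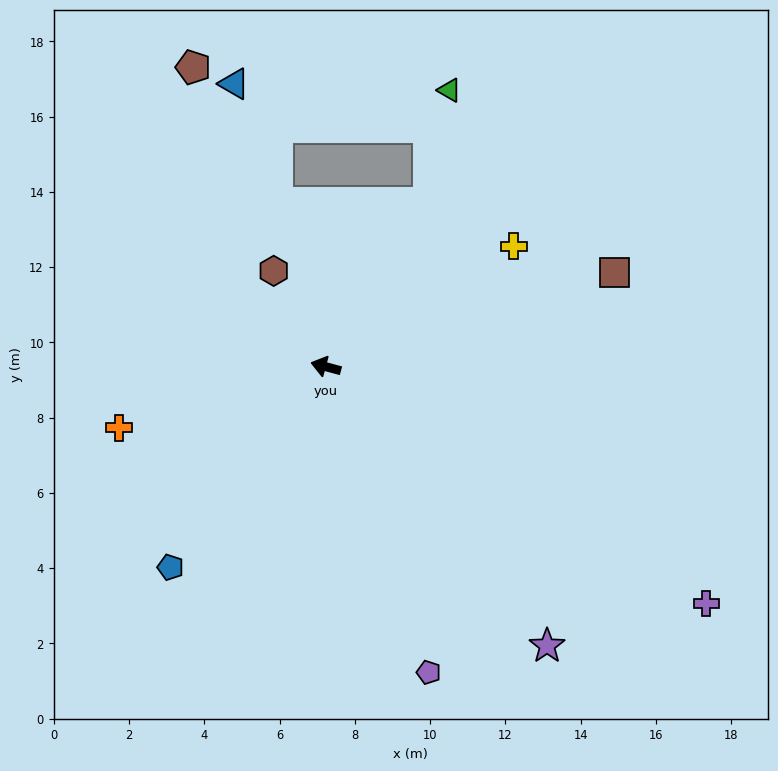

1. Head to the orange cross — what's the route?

turn left 31°, forward 5.7 m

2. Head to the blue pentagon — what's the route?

turn left 67°, forward 6.7 m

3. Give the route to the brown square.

turn right 147°, forward 8.1 m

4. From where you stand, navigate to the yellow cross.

turn right 132°, forward 5.9 m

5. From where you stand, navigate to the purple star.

turn left 143°, forward 9.5 m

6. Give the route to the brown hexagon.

turn right 46°, forward 2.9 m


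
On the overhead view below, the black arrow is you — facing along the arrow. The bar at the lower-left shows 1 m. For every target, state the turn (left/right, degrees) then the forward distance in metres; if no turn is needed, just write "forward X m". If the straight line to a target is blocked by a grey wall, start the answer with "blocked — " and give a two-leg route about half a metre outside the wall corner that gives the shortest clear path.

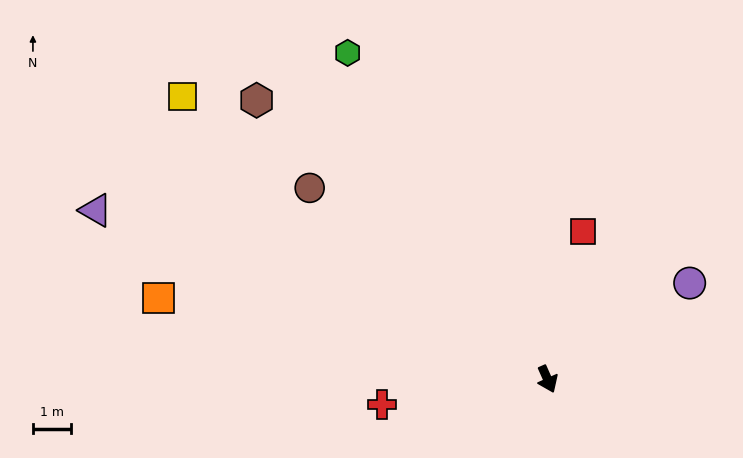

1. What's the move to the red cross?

turn right 105°, forward 4.4 m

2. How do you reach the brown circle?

turn right 153°, forward 8.0 m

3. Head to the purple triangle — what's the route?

turn right 134°, forward 12.6 m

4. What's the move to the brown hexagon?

turn right 158°, forward 10.6 m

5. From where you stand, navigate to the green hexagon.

turn right 172°, forward 10.0 m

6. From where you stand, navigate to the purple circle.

turn left 100°, forward 4.5 m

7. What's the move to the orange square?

turn right 126°, forward 10.4 m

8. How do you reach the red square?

turn left 143°, forward 4.0 m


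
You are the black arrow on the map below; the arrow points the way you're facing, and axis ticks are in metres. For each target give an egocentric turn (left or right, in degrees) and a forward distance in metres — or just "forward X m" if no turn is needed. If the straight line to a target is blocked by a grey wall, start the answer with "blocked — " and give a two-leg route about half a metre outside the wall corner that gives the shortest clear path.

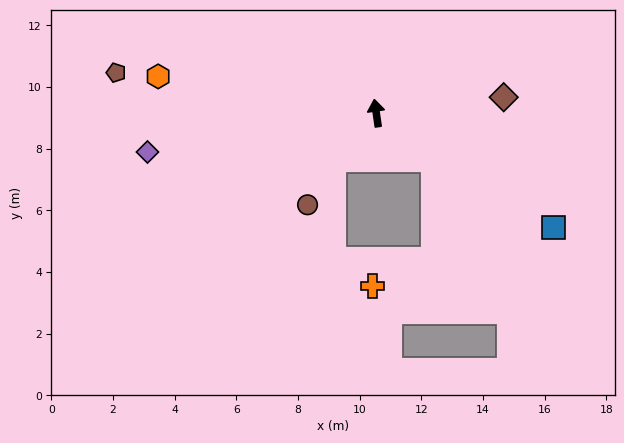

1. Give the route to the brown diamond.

turn right 91°, forward 4.2 m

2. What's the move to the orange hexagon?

turn left 72°, forward 7.2 m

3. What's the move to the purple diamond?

turn left 91°, forward 7.5 m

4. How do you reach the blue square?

turn right 131°, forward 6.8 m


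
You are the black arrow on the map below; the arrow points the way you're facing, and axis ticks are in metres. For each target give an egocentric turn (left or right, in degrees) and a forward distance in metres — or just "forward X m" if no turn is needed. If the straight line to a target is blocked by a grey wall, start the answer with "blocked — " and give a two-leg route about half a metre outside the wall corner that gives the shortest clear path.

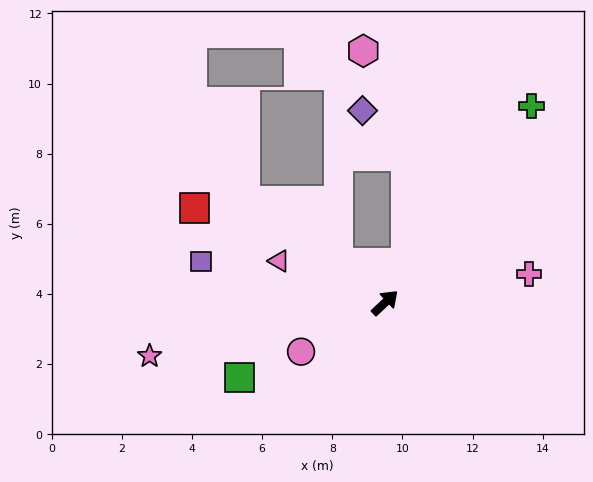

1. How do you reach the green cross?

turn left 10°, forward 7.0 m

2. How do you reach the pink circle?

turn left 167°, forward 2.8 m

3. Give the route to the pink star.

turn left 150°, forward 6.9 m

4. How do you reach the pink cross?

turn right 32°, forward 4.2 m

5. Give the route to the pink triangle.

turn left 115°, forward 3.2 m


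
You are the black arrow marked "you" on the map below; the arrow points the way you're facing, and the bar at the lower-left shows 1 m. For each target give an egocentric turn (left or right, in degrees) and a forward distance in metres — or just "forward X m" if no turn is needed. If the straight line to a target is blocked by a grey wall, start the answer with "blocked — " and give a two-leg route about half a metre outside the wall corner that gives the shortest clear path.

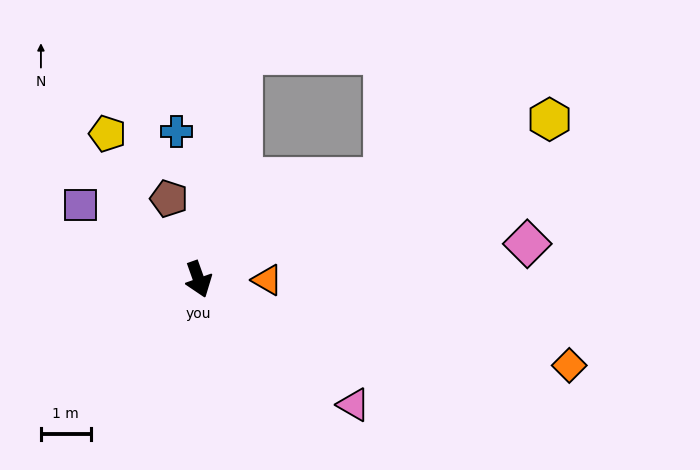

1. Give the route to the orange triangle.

turn left 70°, forward 1.4 m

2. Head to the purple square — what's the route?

turn right 142°, forward 2.8 m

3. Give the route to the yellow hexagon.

turn left 95°, forward 7.8 m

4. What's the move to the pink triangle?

turn left 31°, forward 4.0 m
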